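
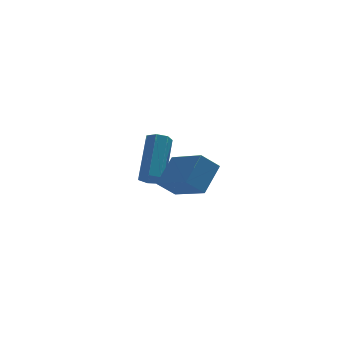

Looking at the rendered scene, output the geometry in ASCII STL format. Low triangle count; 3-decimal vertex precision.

solid 
facet normal -0.493 -0.567 -0.660
outer loop
vertex 3.397 -1.465 2.652
vertex 2.606 -0.101 2.07
vertex 4.085 -1.333 2.025
endloop
endfacet
facet normal 0.471 -0.812 0.346
outer loop
vertex 4.774 -0.539 2.95
vertex 3.397 -1.465 2.652
vertex 4.085 -1.333 2.025
endloop
endfacet
facet normal -0.492 -0.567 -0.661
outer loop
vertex 4.085 -1.333 2.025
vertex 2.606 -0.101 2.07
vertex 3.294 0.031 1.444
endloop
endfacet
facet normal 0.732 0.141 -0.666
outer loop
vertex 3.294 0.031 1.444
vertex 4.774 -0.539 2.95
vertex 4.085 -1.333 2.025
endloop
endfacet
facet normal -0.732 -0.141 0.666
outer loop
vertex 3.397 -1.465 2.652
vertex 3.295 0.693 2.995
vertex 2.606 -0.101 2.07
endloop
endfacet
facet normal 0.471 -0.811 0.346
outer loop
vertex 4.086 -0.671 3.576
vertex 3.397 -1.465 2.652
vertex 4.774 -0.539 2.95
endloop
endfacet
facet normal -0.732 -0.141 0.667
outer loop
vertex 4.086 -0.671 3.576
vertex 3.295 0.693 2.995
vertex 3.397 -1.465 2.652
endloop
endfacet
facet normal -0.471 0.812 -0.346
outer loop
vertex 2.606 -0.101 2.07
vertex 3.295 0.693 2.995
vertex 3.294 0.031 1.444
endloop
endfacet
facet normal 0.732 0.140 -0.666
outer loop
vertex 3.983 0.825 2.368
vertex 4.774 -0.539 2.95
vertex 3.294 0.031 1.444
endloop
endfacet
facet normal -0.471 0.811 -0.346
outer loop
vertex 3.294 0.031 1.444
vertex 3.295 0.693 2.995
vertex 3.983 0.825 2.368
endloop
endfacet
facet normal 0.492 0.567 0.660
outer loop
vertex 3.983 0.825 2.368
vertex 4.086 -0.671 3.576
vertex 4.774 -0.539 2.95
endloop
endfacet
facet normal 0.493 0.567 0.660
outer loop
vertex 3.295 0.693 2.995
vertex 4.086 -0.671 3.576
vertex 3.983 0.825 2.368
endloop
endfacet
facet normal -0.243 -0.662 -0.708
outer loop
vertex 3.385 2.654 1.006
vertex 2.882 2.765 1.075
vertex 3.221 2.988 0.75
endloop
endfacet
facet normal 0.900 0.120 -0.420
outer loop
vertex 3.385 2.654 1.006
vertex 3.221 2.988 0.75
vertex 3.902 4.065 2.516
endloop
endfacet
facet normal 0.900 0.120 -0.420
outer loop
vertex 3.902 4.065 2.516
vertex 3.221 2.988 0.75
vertex 3.738 4.399 2.26
endloop
endfacet
facet normal 0.242 0.662 0.709
outer loop
vertex 3.902 4.065 2.516
vertex 3.738 4.399 2.26
vertex 3.398 4.175 2.585
endloop
endfacet
facet normal -0.243 -0.663 -0.708
outer loop
vertex 3.221 2.988 0.75
vertex 2.882 2.765 1.075
vertex 2.802 3.153 0.739
endloop
endfacet
facet normal 0.276 0.653 -0.705
outer loop
vertex 3.221 2.988 0.75
vertex 2.802 3.153 0.739
vertex 3.738 4.399 2.26
endloop
endfacet
facet normal 0.275 0.654 -0.705
outer loop
vertex 3.738 4.399 2.26
vertex 2.802 3.153 0.739
vertex 3.318 4.564 2.249
endloop
endfacet
facet normal 0.242 0.662 0.709
outer loop
vertex 3.738 4.399 2.26
vertex 3.318 4.564 2.249
vertex 3.398 4.175 2.585
endloop
endfacet
facet normal -0.242 -0.663 -0.708
outer loop
vertex 2.802 3.153 0.739
vertex 2.882 2.765 1.075
vertex 2.442 3.026 0.981
endloop
endfacet
facet normal -0.554 0.694 -0.460
outer loop
vertex 2.802 3.153 0.739
vertex 2.442 3.026 0.981
vertex 3.318 4.564 2.249
endloop
endfacet
facet normal -0.555 0.694 -0.459
outer loop
vertex 3.318 4.564 2.249
vertex 2.442 3.026 0.981
vertex 2.959 4.437 2.491
endloop
endfacet
facet normal 0.243 0.662 0.709
outer loop
vertex 3.318 4.564 2.249
vertex 2.959 4.437 2.491
vertex 3.398 4.175 2.585
endloop
endfacet
facet normal -0.242 -0.663 -0.708
outer loop
vertex 2.442 3.026 0.981
vertex 2.882 2.765 1.075
vertex 2.414 2.702 1.294
endloop
endfacet
facet normal -0.968 0.212 0.133
outer loop
vertex 2.442 3.026 0.981
vertex 2.414 2.702 1.294
vertex 2.959 4.437 2.491
endloop
endfacet
facet normal -0.968 0.213 0.132
outer loop
vertex 2.959 4.437 2.491
vertex 2.414 2.702 1.294
vertex 2.93 4.113 2.803
endloop
endfacet
facet normal 0.243 0.662 0.710
outer loop
vertex 2.959 4.437 2.491
vertex 2.93 4.113 2.803
vertex 3.398 4.175 2.585
endloop
endfacet
facet normal -0.243 -0.662 -0.709
outer loop
vertex 2.414 2.702 1.294
vertex 2.882 2.765 1.075
vertex 2.738 2.425 1.442
endloop
endfacet
facet normal -0.652 -0.429 0.625
outer loop
vertex 2.414 2.702 1.294
vertex 2.738 2.425 1.442
vertex 2.93 4.113 2.803
endloop
endfacet
facet normal -0.652 -0.429 0.625
outer loop
vertex 2.93 4.113 2.803
vertex 2.738 2.425 1.442
vertex 3.254 3.836 2.951
endloop
endfacet
facet normal 0.242 0.662 0.709
outer loop
vertex 2.93 4.113 2.803
vertex 3.254 3.836 2.951
vertex 3.398 4.175 2.585
endloop
endfacet
facet normal -0.242 -0.663 -0.709
outer loop
vertex 2.738 2.425 1.442
vertex 2.882 2.765 1.075
vertex 3.17 2.404 1.314
endloop
endfacet
facet normal 0.155 -0.747 0.646
outer loop
vertex 2.738 2.425 1.442
vertex 3.17 2.404 1.314
vertex 3.254 3.836 2.951
endloop
endfacet
facet normal 0.153 -0.748 0.646
outer loop
vertex 3.254 3.836 2.951
vertex 3.17 2.404 1.314
vertex 3.687 3.815 2.824
endloop
endfacet
facet normal 0.240 0.663 0.709
outer loop
vertex 3.254 3.836 2.951
vertex 3.687 3.815 2.824
vertex 3.398 4.175 2.585
endloop
endfacet
facet normal -0.243 -0.663 -0.708
outer loop
vertex 3.17 2.404 1.314
vertex 2.882 2.765 1.075
vertex 3.385 2.654 1.006
endloop
endfacet
facet normal 0.845 -0.503 0.181
outer loop
vertex 3.17 2.404 1.314
vertex 3.385 2.654 1.006
vertex 3.687 3.815 2.824
endloop
endfacet
facet normal 0.845 -0.503 0.181
outer loop
vertex 3.687 3.815 2.824
vertex 3.385 2.654 1.006
vertex 3.902 4.065 2.516
endloop
endfacet
facet normal 0.242 0.664 0.708
outer loop
vertex 3.687 3.815 2.824
vertex 3.902 4.065 2.516
vertex 3.398 4.175 2.585
endloop
endfacet

endsolid


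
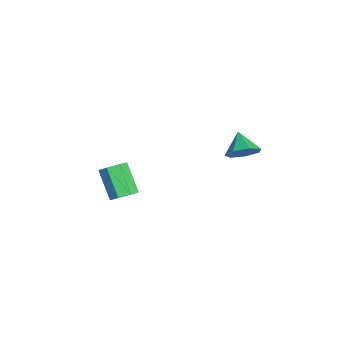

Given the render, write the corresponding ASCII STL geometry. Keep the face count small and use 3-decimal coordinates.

solid 
facet normal 0.815 0.056 -0.577
outer loop
vertex 2.023 2.471 1.849
vertex 1.622 2.328 1.269
vertex 1.782 2.968 1.557
endloop
endfacet
facet normal -0.076 0.477 0.875
outer loop
vertex 2.023 2.471 1.849
vertex 1.782 2.968 1.557
vertex 0.798 2.272 1.851
endloop
endfacet
facet normal 0.816 0.055 -0.576
outer loop
vertex 1.782 2.968 1.557
vertex 1.622 2.328 1.269
vertex 1.421 2.983 1.047
endloop
endfacet
facet normal -0.467 0.810 0.354
outer loop
vertex 1.782 2.968 1.557
vertex 1.421 2.983 1.047
vertex 0.798 2.272 1.851
endloop
endfacet
facet normal 0.815 0.055 -0.577
outer loop
vertex 1.421 2.983 1.047
vertex 1.622 2.328 1.269
vertex 1.211 2.505 0.705
endloop
endfacet
facet normal -0.837 0.510 -0.198
outer loop
vertex 1.421 2.983 1.047
vertex 1.211 2.505 0.705
vertex 0.798 2.272 1.851
endloop
endfacet
facet normal 0.815 0.055 -0.577
outer loop
vertex 1.211 2.505 0.705
vertex 1.622 2.328 1.269
vertex 1.31 1.893 0.787
endloop
endfacet
facet normal -0.909 -0.196 -0.368
outer loop
vertex 1.211 2.505 0.705
vertex 1.31 1.893 0.787
vertex 0.798 2.272 1.851
endloop
endfacet
facet normal 0.815 0.055 -0.577
outer loop
vertex 1.31 1.893 0.787
vertex 1.622 2.328 1.269
vertex 1.644 1.609 1.232
endloop
endfacet
facet normal -0.628 -0.778 -0.025
outer loop
vertex 1.31 1.893 0.787
vertex 1.644 1.609 1.232
vertex 0.798 2.272 1.851
endloop
endfacet
facet normal 0.815 0.055 -0.576
outer loop
vertex 1.644 1.609 1.232
vertex 1.622 2.328 1.269
vertex 1.961 1.866 1.705
endloop
endfacet
facet normal -0.206 -0.795 0.570
outer loop
vertex 1.644 1.609 1.232
vertex 1.961 1.866 1.705
vertex 0.798 2.272 1.851
endloop
endfacet
facet normal 0.815 0.054 -0.577
outer loop
vertex 1.961 1.866 1.705
vertex 1.622 2.328 1.269
vertex 2.023 2.471 1.849
endloop
endfacet
facet normal 0.040 -0.235 0.971
outer loop
vertex 1.961 1.866 1.705
vertex 2.023 2.471 1.849
vertex 0.798 2.272 1.851
endloop
endfacet
facet normal 0.678 0.213 -0.704
outer loop
vertex -1.996 -1.5 -3.882
vertex -2.375 -1.729 -4.316
vertex -2.337 -1.148 -4.104
endloop
endfacet
facet normal 0.374 0.726 0.577
outer loop
vertex -1.996 -1.5 -3.882
vertex -2.337 -1.148 -4.104
vertex -3.025 -1.821 -2.811
endloop
endfacet
facet normal 0.374 0.726 0.577
outer loop
vertex -3.025 -1.821 -2.811
vertex -2.337 -1.148 -4.104
vertex -3.366 -1.469 -3.033
endloop
endfacet
facet normal -0.677 -0.210 0.706
outer loop
vertex -3.025 -1.821 -2.811
vertex -3.366 -1.469 -3.033
vertex -3.405 -2.051 -3.244
endloop
endfacet
facet normal 0.677 0.213 -0.705
outer loop
vertex -2.337 -1.148 -4.104
vertex -2.375 -1.729 -4.316
vertex -2.707 -1.233 -4.485
endloop
endfacet
facet normal -0.261 0.965 0.038
outer loop
vertex -2.337 -1.148 -4.104
vertex -2.707 -1.233 -4.485
vertex -3.366 -1.469 -3.033
endloop
endfacet
facet normal -0.263 0.964 0.037
outer loop
vertex -3.366 -1.469 -3.033
vertex -2.707 -1.233 -4.485
vertex -3.736 -1.555 -3.414
endloop
endfacet
facet normal -0.677 -0.210 0.705
outer loop
vertex -3.366 -1.469 -3.033
vertex -3.736 -1.555 -3.414
vertex -3.405 -2.051 -3.244
endloop
endfacet
facet normal 0.677 0.213 -0.705
outer loop
vertex -2.707 -1.233 -4.485
vertex -2.375 -1.729 -4.316
vertex -2.827 -1.692 -4.739
endloop
endfacet
facet normal -0.701 0.477 -0.530
outer loop
vertex -2.707 -1.233 -4.485
vertex -2.827 -1.692 -4.739
vertex -3.736 -1.555 -3.414
endloop
endfacet
facet normal -0.702 0.476 -0.530
outer loop
vertex -3.736 -1.555 -3.414
vertex -2.827 -1.692 -4.739
vertex -3.856 -2.014 -3.667
endloop
endfacet
facet normal -0.678 -0.211 0.704
outer loop
vertex -3.736 -1.555 -3.414
vertex -3.856 -2.014 -3.667
vertex -3.405 -2.051 -3.244
endloop
endfacet
facet normal 0.677 0.212 -0.705
outer loop
vertex -2.827 -1.692 -4.739
vertex -2.375 -1.729 -4.316
vertex -2.607 -2.179 -4.674
endloop
endfacet
facet normal -0.612 -0.370 -0.699
outer loop
vertex -2.827 -1.692 -4.739
vertex -2.607 -2.179 -4.674
vertex -3.856 -2.014 -3.667
endloop
endfacet
facet normal -0.612 -0.370 -0.699
outer loop
vertex -3.856 -2.014 -3.667
vertex -2.607 -2.179 -4.674
vertex -3.636 -2.501 -3.602
endloop
endfacet
facet normal -0.678 -0.212 0.704
outer loop
vertex -3.856 -2.014 -3.667
vertex -3.636 -2.501 -3.602
vertex -3.405 -2.051 -3.244
endloop
endfacet
facet normal 0.678 0.211 -0.704
outer loop
vertex -2.607 -2.179 -4.674
vertex -2.375 -1.729 -4.316
vertex -2.213 -2.327 -4.339
endloop
endfacet
facet normal -0.062 -0.938 -0.341
outer loop
vertex -2.607 -2.179 -4.674
vertex -2.213 -2.327 -4.339
vertex -3.636 -2.501 -3.602
endloop
endfacet
facet normal -0.062 -0.938 -0.342
outer loop
vertex -3.636 -2.501 -3.602
vertex -2.213 -2.327 -4.339
vertex -3.242 -2.649 -3.268
endloop
endfacet
facet normal -0.677 -0.213 0.704
outer loop
vertex -3.636 -2.501 -3.602
vertex -3.242 -2.649 -3.268
vertex -3.405 -2.051 -3.244
endloop
endfacet
facet normal 0.677 0.211 -0.705
outer loop
vertex -2.213 -2.327 -4.339
vertex -2.375 -1.729 -4.316
vertex -1.941 -2.024 -3.987
endloop
endfacet
facet normal 0.535 -0.799 0.274
outer loop
vertex -2.213 -2.327 -4.339
vertex -1.941 -2.024 -3.987
vertex -3.242 -2.649 -3.268
endloop
endfacet
facet normal 0.535 -0.799 0.274
outer loop
vertex -3.242 -2.649 -3.268
vertex -1.941 -2.024 -3.987
vertex -2.97 -2.346 -2.915
endloop
endfacet
facet normal -0.677 -0.213 0.704
outer loop
vertex -3.242 -2.649 -3.268
vertex -2.97 -2.346 -2.915
vertex -3.405 -2.051 -3.244
endloop
endfacet
facet normal 0.678 0.212 -0.704
outer loop
vertex -1.941 -2.024 -3.987
vertex -2.375 -1.729 -4.316
vertex -1.996 -1.5 -3.882
endloop
endfacet
facet normal 0.729 -0.060 0.682
outer loop
vertex -1.941 -2.024 -3.987
vertex -1.996 -1.5 -3.882
vertex -2.97 -2.346 -2.915
endloop
endfacet
facet normal 0.729 -0.059 0.682
outer loop
vertex -2.97 -2.346 -2.915
vertex -1.996 -1.5 -3.882
vertex -3.025 -1.821 -2.811
endloop
endfacet
facet normal -0.677 -0.211 0.706
outer loop
vertex -2.97 -2.346 -2.915
vertex -3.025 -1.821 -2.811
vertex -3.405 -2.051 -3.244
endloop
endfacet

endsolid


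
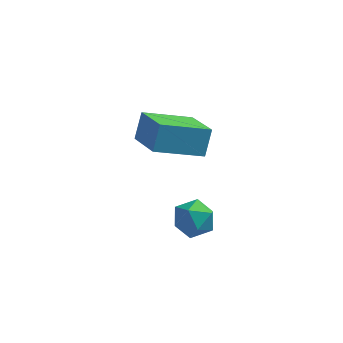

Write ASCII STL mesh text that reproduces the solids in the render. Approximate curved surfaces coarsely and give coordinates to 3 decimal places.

solid 
facet normal -0.516 0.769 -0.377
outer loop
vertex -3.561 -2.112 3.268
vertex -2.144 -1.446 2.688
vertex -3.676 -2.602 2.427
endloop
endfacet
facet normal -0.848 -0.399 0.348
outer loop
vertex -2.876 -3.794 3.012
vertex -3.561 -2.112 3.268
vertex -3.676 -2.602 2.427
endloop
endfacet
facet normal -0.516 0.769 -0.378
outer loop
vertex -3.676 -2.602 2.427
vertex -2.144 -1.446 2.688
vertex -2.258 -1.936 1.847
endloop
endfacet
facet normal -0.117 -0.500 -0.858
outer loop
vertex -2.258 -1.936 1.847
vertex -2.876 -3.794 3.012
vertex -3.676 -2.602 2.427
endloop
endfacet
facet normal 0.117 0.500 0.858
outer loop
vertex -3.561 -2.112 3.268
vertex -1.344 -2.638 3.273
vertex -2.144 -1.446 2.688
endloop
endfacet
facet normal -0.849 -0.399 0.347
outer loop
vertex -2.762 -3.304 3.853
vertex -3.561 -2.112 3.268
vertex -2.876 -3.794 3.012
endloop
endfacet
facet normal 0.117 0.499 0.858
outer loop
vertex -2.762 -3.304 3.853
vertex -1.344 -2.638 3.273
vertex -3.561 -2.112 3.268
endloop
endfacet
facet normal 0.849 0.399 -0.347
outer loop
vertex -2.144 -1.446 2.688
vertex -1.344 -2.638 3.273
vertex -2.258 -1.936 1.847
endloop
endfacet
facet normal -0.117 -0.499 -0.858
outer loop
vertex -1.459 -3.128 2.432
vertex -2.876 -3.794 3.012
vertex -2.258 -1.936 1.847
endloop
endfacet
facet normal 0.849 0.398 -0.348
outer loop
vertex -2.258 -1.936 1.847
vertex -1.344 -2.638 3.273
vertex -1.459 -3.128 2.432
endloop
endfacet
facet normal 0.516 -0.769 0.378
outer loop
vertex -1.459 -3.128 2.432
vertex -2.762 -3.304 3.853
vertex -2.876 -3.794 3.012
endloop
endfacet
facet normal 0.516 -0.769 0.378
outer loop
vertex -1.344 -2.638 3.273
vertex -2.762 -3.304 3.853
vertex -1.459 -3.128 2.432
endloop
endfacet
facet normal -0.488 0.762 0.426
outer loop
vertex -1.983 -2.611 -0.641
vertex -2.361 -3.086 -0.225
vertex -1.722 -2.812 0.017
endloop
endfacet
facet normal 0.168 0.959 0.227
outer loop
vertex -1.983 -2.611 -0.641
vertex -1.722 -2.812 0.017
vertex -1.266 -2.756 -0.558
endloop
endfacet
facet normal 0.227 0.850 -0.476
outer loop
vertex -1.983 -2.611 -0.641
vertex -1.266 -2.756 -0.558
vertex -1.622 -2.995 -1.155
endloop
endfacet
facet normal -0.392 0.583 -0.711
outer loop
vertex -1.983 -2.611 -0.641
vertex -1.622 -2.995 -1.155
vertex -2.299 -3.2 -0.95
endloop
endfacet
facet normal -0.835 0.529 -0.155
outer loop
vertex -1.983 -2.611 -0.641
vertex -2.299 -3.2 -0.95
vertex -2.361 -3.086 -0.225
endloop
endfacet
facet normal 0.636 0.535 0.556
outer loop
vertex -1.266 -2.756 -0.558
vertex -1.722 -2.812 0.017
vertex -1.201 -3.32 -0.09
endloop
endfacet
facet normal -0.425 0.214 0.880
outer loop
vertex -1.722 -2.812 0.017
vertex -2.361 -3.086 -0.225
vertex -1.878 -3.525 0.115
endloop
endfacet
facet normal -0.985 -0.162 -0.059
outer loop
vertex -2.361 -3.086 -0.225
vertex -2.299 -3.2 -0.95
vertex -2.234 -3.764 -0.482
endloop
endfacet
facet normal -0.269 -0.073 -0.960
outer loop
vertex -2.299 -3.2 -0.95
vertex -1.622 -2.995 -1.155
vertex -1.778 -3.708 -1.057
endloop
endfacet
facet normal 0.732 0.357 -0.580
outer loop
vertex -1.622 -2.995 -1.155
vertex -1.266 -2.756 -0.558
vertex -1.139 -3.434 -0.815
endloop
endfacet
facet normal 0.392 -0.583 0.711
outer loop
vertex -1.517 -3.909 -0.399
vertex -1.201 -3.32 -0.09
vertex -1.878 -3.525 0.115
endloop
endfacet
facet normal -0.227 -0.850 0.476
outer loop
vertex -1.517 -3.909 -0.399
vertex -1.878 -3.525 0.115
vertex -2.234 -3.764 -0.482
endloop
endfacet
facet normal -0.168 -0.959 -0.227
outer loop
vertex -1.517 -3.909 -0.399
vertex -2.234 -3.764 -0.482
vertex -1.778 -3.708 -1.057
endloop
endfacet
facet normal 0.488 -0.762 -0.426
outer loop
vertex -1.517 -3.909 -0.399
vertex -1.778 -3.708 -1.057
vertex -1.139 -3.434 -0.815
endloop
endfacet
facet normal 0.835 -0.529 0.155
outer loop
vertex -1.517 -3.909 -0.399
vertex -1.139 -3.434 -0.815
vertex -1.201 -3.32 -0.09
endloop
endfacet
facet normal 0.269 0.073 0.960
outer loop
vertex -1.878 -3.525 0.115
vertex -1.201 -3.32 -0.09
vertex -1.722 -2.812 0.017
endloop
endfacet
facet normal -0.732 -0.357 0.580
outer loop
vertex -2.234 -3.764 -0.482
vertex -1.878 -3.525 0.115
vertex -2.361 -3.086 -0.225
endloop
endfacet
facet normal -0.636 -0.535 -0.556
outer loop
vertex -1.778 -3.708 -1.057
vertex -2.234 -3.764 -0.482
vertex -2.299 -3.2 -0.95
endloop
endfacet
facet normal 0.425 -0.214 -0.880
outer loop
vertex -1.139 -3.434 -0.815
vertex -1.778 -3.708 -1.057
vertex -1.622 -2.995 -1.155
endloop
endfacet
facet normal 0.985 0.162 0.059
outer loop
vertex -1.201 -3.32 -0.09
vertex -1.139 -3.434 -0.815
vertex -1.266 -2.756 -0.558
endloop
endfacet

endsolid


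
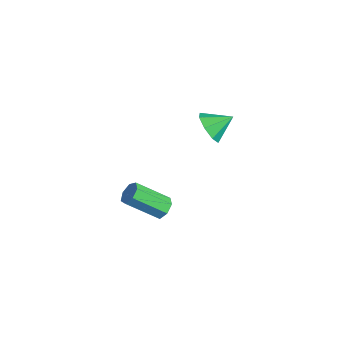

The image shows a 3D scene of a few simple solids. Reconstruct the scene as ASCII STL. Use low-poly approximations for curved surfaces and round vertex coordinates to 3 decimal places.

solid 
facet normal -0.247 -0.834 -0.494
outer loop
vertex 0.057 0.081 2.978
vertex -0.688 -0.004 3.494
vertex -0.495 0.406 2.705
endloop
endfacet
facet normal 0.601 0.704 -0.378
outer loop
vertex 0.057 0.081 2.978
vertex -0.495 0.406 2.705
vertex -0.372 1.064 4.126
endloop
endfacet
facet normal -0.246 -0.834 -0.494
outer loop
vertex -0.495 0.406 2.705
vertex -0.688 -0.004 3.494
vertex -1.16 0.49 2.894
endloop
endfacet
facet normal -0.005 0.908 -0.420
outer loop
vertex -0.495 0.406 2.705
vertex -1.16 0.49 2.894
vertex -0.372 1.064 4.126
endloop
endfacet
facet normal -0.247 -0.834 -0.493
outer loop
vertex -1.16 0.49 2.894
vertex -0.688 -0.004 3.494
vertex -1.548 0.285 3.435
endloop
endfacet
facet normal -0.528 0.847 -0.057
outer loop
vertex -1.16 0.49 2.894
vertex -1.548 0.285 3.435
vertex -0.372 1.064 4.126
endloop
endfacet
facet normal -0.247 -0.835 -0.492
outer loop
vertex -1.548 0.285 3.435
vertex -0.688 -0.004 3.494
vertex -1.432 -0.089 4.011
endloop
endfacet
facet normal -0.663 0.560 0.497
outer loop
vertex -1.548 0.285 3.435
vertex -1.432 -0.089 4.011
vertex -0.372 1.064 4.126
endloop
endfacet
facet normal -0.247 -0.834 -0.493
outer loop
vertex -1.432 -0.089 4.011
vertex -0.688 -0.004 3.494
vertex -0.88 -0.414 4.284
endloop
endfacet
facet normal -0.330 0.212 0.920
outer loop
vertex -1.432 -0.089 4.011
vertex -0.88 -0.414 4.284
vertex -0.372 1.064 4.126
endloop
endfacet
facet normal -0.246 -0.835 -0.493
outer loop
vertex -0.88 -0.414 4.284
vertex -0.688 -0.004 3.494
vertex -0.215 -0.498 4.095
endloop
endfacet
facet normal 0.274 0.008 0.962
outer loop
vertex -0.88 -0.414 4.284
vertex -0.215 -0.498 4.095
vertex -0.372 1.064 4.126
endloop
endfacet
facet normal -0.246 -0.835 -0.493
outer loop
vertex -0.215 -0.498 4.095
vertex -0.688 -0.004 3.494
vertex 0.173 -0.293 3.554
endloop
endfacet
facet normal 0.798 0.068 0.598
outer loop
vertex -0.215 -0.498 4.095
vertex 0.173 -0.293 3.554
vertex -0.372 1.064 4.126
endloop
endfacet
facet normal -0.246 -0.835 -0.493
outer loop
vertex 0.173 -0.293 3.554
vertex -0.688 -0.004 3.494
vertex 0.057 0.081 2.978
endloop
endfacet
facet normal 0.933 0.356 0.044
outer loop
vertex 0.173 -0.293 3.554
vertex 0.057 0.081 2.978
vertex -0.372 1.064 4.126
endloop
endfacet
facet normal 0.342 0.711 -0.614
outer loop
vertex -1.425 -2.169 -3.232
vertex -1.86 -1.751 -2.99
vertex -1.253 -1.868 -2.788
endloop
endfacet
facet normal 0.889 -0.457 -0.035
outer loop
vertex -1.425 -2.169 -3.232
vertex -1.253 -1.868 -2.788
vertex -2.125 -3.627 -1.972
endloop
endfacet
facet normal 0.889 -0.457 -0.035
outer loop
vertex -2.125 -3.627 -1.972
vertex -1.253 -1.868 -2.788
vertex -1.953 -3.326 -1.528
endloop
endfacet
facet normal -0.342 -0.711 0.614
outer loop
vertex -2.125 -3.627 -1.972
vertex -1.953 -3.326 -1.528
vertex -2.56 -3.209 -1.73
endloop
endfacet
facet normal 0.342 0.711 -0.614
outer loop
vertex -1.253 -1.868 -2.788
vertex -1.86 -1.751 -2.99
vertex -1.538 -1.478 -2.495
endloop
endfacet
facet normal 0.793 0.133 0.594
outer loop
vertex -1.253 -1.868 -2.788
vertex -1.538 -1.478 -2.495
vertex -1.953 -3.326 -1.528
endloop
endfacet
facet normal 0.792 0.133 0.595
outer loop
vertex -1.953 -3.326 -1.528
vertex -1.538 -1.478 -2.495
vertex -2.238 -2.936 -1.236
endloop
endfacet
facet normal -0.342 -0.710 0.615
outer loop
vertex -1.953 -3.326 -1.528
vertex -2.238 -2.936 -1.236
vertex -2.56 -3.209 -1.73
endloop
endfacet
facet normal 0.342 0.711 -0.614
outer loop
vertex -1.538 -1.478 -2.495
vertex -1.86 -1.751 -2.99
vertex -2.065 -1.294 -2.575
endloop
endfacet
facet normal 0.100 0.623 0.776
outer loop
vertex -1.538 -1.478 -2.495
vertex -2.065 -1.294 -2.575
vertex -2.238 -2.936 -1.236
endloop
endfacet
facet normal 0.100 0.623 0.776
outer loop
vertex -2.238 -2.936 -1.236
vertex -2.065 -1.294 -2.575
vertex -2.765 -2.752 -1.316
endloop
endfacet
facet normal -0.341 -0.711 0.615
outer loop
vertex -2.238 -2.936 -1.236
vertex -2.765 -2.752 -1.316
vertex -2.56 -3.209 -1.73
endloop
endfacet
facet normal 0.342 0.711 -0.614
outer loop
vertex -2.065 -1.294 -2.575
vertex -1.86 -1.751 -2.99
vertex -2.438 -1.454 -2.968
endloop
endfacet
facet normal -0.669 0.643 0.373
outer loop
vertex -2.065 -1.294 -2.575
vertex -2.438 -1.454 -2.968
vertex -2.765 -2.752 -1.316
endloop
endfacet
facet normal -0.668 0.643 0.373
outer loop
vertex -2.765 -2.752 -1.316
vertex -2.438 -1.454 -2.968
vertex -3.138 -2.912 -1.708
endloop
endfacet
facet normal -0.342 -0.711 0.615
outer loop
vertex -2.765 -2.752 -1.316
vertex -3.138 -2.912 -1.708
vertex -2.56 -3.209 -1.73
endloop
endfacet
facet normal 0.342 0.711 -0.615
outer loop
vertex -2.438 -1.454 -2.968
vertex -1.86 -1.751 -2.99
vertex -2.375 -1.838 -3.377
endloop
endfacet
facet normal -0.933 0.179 -0.312
outer loop
vertex -2.438 -1.454 -2.968
vertex -2.375 -1.838 -3.377
vertex -3.138 -2.912 -1.708
endloop
endfacet
facet normal -0.933 0.179 -0.312
outer loop
vertex -3.138 -2.912 -1.708
vertex -2.375 -1.838 -3.377
vertex -3.075 -3.296 -2.117
endloop
endfacet
facet normal -0.342 -0.711 0.615
outer loop
vertex -3.138 -2.912 -1.708
vertex -3.075 -3.296 -2.117
vertex -2.56 -3.209 -1.73
endloop
endfacet
facet normal 0.342 0.710 -0.615
outer loop
vertex -2.375 -1.838 -3.377
vertex -1.86 -1.751 -2.99
vertex -1.925 -2.156 -3.494
endloop
endfacet
facet normal -0.495 -0.420 -0.761
outer loop
vertex -2.375 -1.838 -3.377
vertex -1.925 -2.156 -3.494
vertex -3.075 -3.296 -2.117
endloop
endfacet
facet normal -0.496 -0.419 -0.761
outer loop
vertex -3.075 -3.296 -2.117
vertex -1.925 -2.156 -3.494
vertex -2.625 -3.614 -2.235
endloop
endfacet
facet normal -0.342 -0.711 0.614
outer loop
vertex -3.075 -3.296 -2.117
vertex -2.625 -3.614 -2.235
vertex -2.56 -3.209 -1.73
endloop
endfacet
facet normal 0.341 0.711 -0.615
outer loop
vertex -1.925 -2.156 -3.494
vertex -1.86 -1.751 -2.99
vertex -1.425 -2.169 -3.232
endloop
endfacet
facet normal 0.316 -0.702 -0.638
outer loop
vertex -1.925 -2.156 -3.494
vertex -1.425 -2.169 -3.232
vertex -2.625 -3.614 -2.235
endloop
endfacet
facet normal 0.317 -0.703 -0.637
outer loop
vertex -2.625 -3.614 -2.235
vertex -1.425 -2.169 -3.232
vertex -2.125 -3.627 -1.972
endloop
endfacet
facet normal -0.342 -0.711 0.614
outer loop
vertex -2.625 -3.614 -2.235
vertex -2.125 -3.627 -1.972
vertex -2.56 -3.209 -1.73
endloop
endfacet

endsolid


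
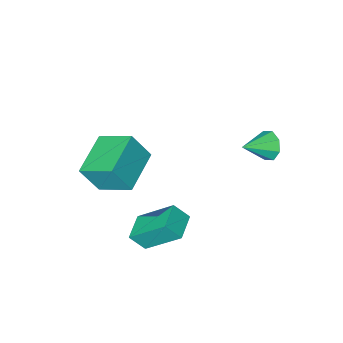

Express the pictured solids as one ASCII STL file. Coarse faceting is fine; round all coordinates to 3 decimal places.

solid 
facet normal -0.913 0.008 -0.408
outer loop
vertex -3.188 -0.125 2.153
vertex -3.449 0.235 2.745
vertex -3.157 0.438 2.095
endloop
endfacet
facet normal 0.764 -0.108 -0.636
outer loop
vertex -3.188 -0.125 2.153
vertex -3.157 0.438 2.095
vertex -2.171 0.225 3.315
endloop
endfacet
facet normal -0.913 0.007 -0.408
outer loop
vertex -3.157 0.438 2.095
vertex -3.449 0.235 2.745
vertex -3.298 0.882 2.418
endloop
endfacet
facet normal 0.691 0.556 -0.462
outer loop
vertex -3.157 0.438 2.095
vertex -3.298 0.882 2.418
vertex -2.171 0.225 3.315
endloop
endfacet
facet normal -0.913 0.007 -0.408
outer loop
vertex -3.298 0.882 2.418
vertex -3.449 0.235 2.745
vertex -3.527 0.947 2.932
endloop
endfacet
facet normal 0.449 0.889 0.087
outer loop
vertex -3.298 0.882 2.418
vertex -3.527 0.947 2.932
vertex -2.171 0.225 3.315
endloop
endfacet
facet normal -0.913 0.007 -0.408
outer loop
vertex -3.527 0.947 2.932
vertex -3.449 0.235 2.745
vertex -3.71 0.595 3.336
endloop
endfacet
facet normal 0.178 0.701 0.691
outer loop
vertex -3.527 0.947 2.932
vertex -3.71 0.595 3.336
vertex -2.171 0.225 3.315
endloop
endfacet
facet normal -0.913 0.008 -0.408
outer loop
vertex -3.71 0.595 3.336
vertex -3.449 0.235 2.745
vertex -3.741 0.033 3.394
endloop
endfacet
facet normal 0.038 0.101 0.994
outer loop
vertex -3.71 0.595 3.336
vertex -3.741 0.033 3.394
vertex -2.171 0.225 3.315
endloop
endfacet
facet normal -0.913 0.007 -0.408
outer loop
vertex -3.741 0.033 3.394
vertex -3.449 0.235 2.745
vertex -3.6 -0.411 3.071
endloop
endfacet
facet normal 0.110 -0.562 0.820
outer loop
vertex -3.741 0.033 3.394
vertex -3.6 -0.411 3.071
vertex -2.171 0.225 3.315
endloop
endfacet
facet normal -0.913 0.008 -0.408
outer loop
vertex -3.6 -0.411 3.071
vertex -3.449 0.235 2.745
vertex -3.371 -0.476 2.557
endloop
endfacet
facet normal 0.353 -0.896 0.270
outer loop
vertex -3.6 -0.411 3.071
vertex -3.371 -0.476 2.557
vertex -2.171 0.225 3.315
endloop
endfacet
facet normal -0.913 0.007 -0.407
outer loop
vertex -3.371 -0.476 2.557
vertex -3.449 0.235 2.745
vertex -3.188 -0.125 2.153
endloop
endfacet
facet normal 0.623 -0.708 -0.332
outer loop
vertex -3.371 -0.476 2.557
vertex -3.188 -0.125 2.153
vertex -2.171 0.225 3.315
endloop
endfacet
facet normal -0.444 0.273 -0.854
outer loop
vertex 0.073 -3.278 0.687
vertex 1.687 -2.044 0.242
vertex 0.889 -4.656 -0.177
endloop
endfacet
facet normal -0.776 -0.594 0.214
outer loop
vertex 1.573 -5.076 1.138
vertex 0.073 -3.278 0.687
vertex 0.889 -4.656 -0.177
endloop
endfacet
facet normal -0.444 0.273 -0.854
outer loop
vertex 0.889 -4.656 -0.177
vertex 1.687 -2.044 0.242
vertex 2.503 -3.422 -0.622
endloop
endfacet
facet normal 0.448 -0.757 -0.475
outer loop
vertex 2.503 -3.422 -0.622
vertex 1.573 -5.076 1.138
vertex 0.889 -4.656 -0.177
endloop
endfacet
facet normal -0.448 0.757 0.475
outer loop
vertex 0.073 -3.278 0.687
vertex 2.371 -2.464 1.557
vertex 1.687 -2.044 0.242
endloop
endfacet
facet normal -0.776 -0.594 0.214
outer loop
vertex 0.757 -3.698 2.002
vertex 0.073 -3.278 0.687
vertex 1.573 -5.076 1.138
endloop
endfacet
facet normal -0.448 0.757 0.475
outer loop
vertex 0.757 -3.698 2.002
vertex 2.371 -2.464 1.557
vertex 0.073 -3.278 0.687
endloop
endfacet
facet normal 0.776 0.594 -0.214
outer loop
vertex 1.687 -2.044 0.242
vertex 2.371 -2.464 1.557
vertex 2.503 -3.422 -0.622
endloop
endfacet
facet normal 0.448 -0.757 -0.475
outer loop
vertex 3.187 -3.842 0.693
vertex 1.573 -5.076 1.138
vertex 2.503 -3.422 -0.622
endloop
endfacet
facet normal 0.776 0.594 -0.214
outer loop
vertex 2.503 -3.422 -0.622
vertex 2.371 -2.464 1.557
vertex 3.187 -3.842 0.693
endloop
endfacet
facet normal 0.444 -0.273 0.854
outer loop
vertex 3.187 -3.842 0.693
vertex 0.757 -3.698 2.002
vertex 1.573 -5.076 1.138
endloop
endfacet
facet normal 0.444 -0.273 0.854
outer loop
vertex 2.371 -2.464 1.557
vertex 0.757 -3.698 2.002
vertex 3.187 -3.842 0.693
endloop
endfacet
facet normal -0.539 0.443 -0.717
outer loop
vertex 0.474 0.615 0.298
vertex 1.353 1.464 0.162
vertex 1.449 -0.639 -1.21
endloop
endfacet
facet normal -0.715 -0.690 0.112
outer loop
vertex 1.967 -1.064 -0.522
vertex 0.474 0.615 0.298
vertex 1.449 -0.639 -1.21
endloop
endfacet
facet normal -0.538 0.443 -0.717
outer loop
vertex 1.449 -0.639 -1.21
vertex 1.353 1.464 0.162
vertex 2.329 0.21 -1.346
endloop
endfacet
facet normal 0.445 -0.572 -0.689
outer loop
vertex 2.329 0.21 -1.346
vertex 1.967 -1.064 -0.522
vertex 1.449 -0.639 -1.21
endloop
endfacet
facet normal -0.446 0.572 0.689
outer loop
vertex 0.474 0.615 0.298
vertex 1.871 1.039 0.85
vertex 1.353 1.464 0.162
endloop
endfacet
facet normal -0.715 -0.690 0.111
outer loop
vertex 0.991 0.19 0.986
vertex 0.474 0.615 0.298
vertex 1.967 -1.064 -0.522
endloop
endfacet
facet normal -0.446 0.572 0.688
outer loop
vertex 0.991 0.19 0.986
vertex 1.871 1.039 0.85
vertex 0.474 0.615 0.298
endloop
endfacet
facet normal 0.715 0.690 -0.112
outer loop
vertex 1.353 1.464 0.162
vertex 1.871 1.039 0.85
vertex 2.329 0.21 -1.346
endloop
endfacet
facet normal 0.446 -0.572 -0.688
outer loop
vertex 2.846 -0.215 -0.658
vertex 1.967 -1.064 -0.522
vertex 2.329 0.21 -1.346
endloop
endfacet
facet normal 0.715 0.690 -0.111
outer loop
vertex 2.329 0.21 -1.346
vertex 1.871 1.039 0.85
vertex 2.846 -0.215 -0.658
endloop
endfacet
facet normal 0.539 -0.443 0.717
outer loop
vertex 2.846 -0.215 -0.658
vertex 0.991 0.19 0.986
vertex 1.967 -1.064 -0.522
endloop
endfacet
facet normal 0.538 -0.443 0.717
outer loop
vertex 1.871 1.039 0.85
vertex 0.991 0.19 0.986
vertex 2.846 -0.215 -0.658
endloop
endfacet

endsolid


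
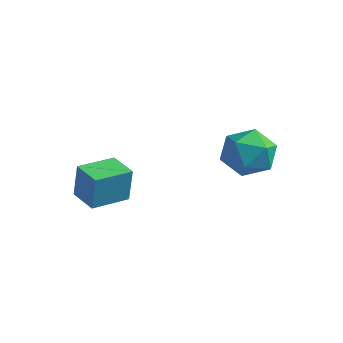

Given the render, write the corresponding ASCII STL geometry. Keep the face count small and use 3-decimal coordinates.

solid 
facet normal -0.958 0.279 0.069
outer loop
vertex -0.683 -3.603 -2.783
vertex -0.311 -2.299 -2.882
vertex -0.795 -3.669 -4.066
endloop
endfacet
facet normal -0.273 -0.959 0.073
outer loop
vertex 0.211 -3.961 -4.138
vertex -0.683 -3.603 -2.783
vertex -0.795 -3.669 -4.066
endloop
endfacet
facet normal -0.958 0.278 0.070
outer loop
vertex -0.795 -3.669 -4.066
vertex -0.311 -2.299 -2.882
vertex -0.423 -2.364 -4.165
endloop
endfacet
facet normal -0.086 -0.051 -0.995
outer loop
vertex -0.423 -2.364 -4.165
vertex 0.211 -3.961 -4.138
vertex -0.795 -3.669 -4.066
endloop
endfacet
facet normal 0.086 0.051 0.995
outer loop
vertex -0.683 -3.603 -2.783
vertex 0.695 -2.591 -2.954
vertex -0.311 -2.299 -2.882
endloop
endfacet
facet normal -0.274 -0.959 0.073
outer loop
vertex 0.323 -3.896 -2.855
vertex -0.683 -3.603 -2.783
vertex 0.211 -3.961 -4.138
endloop
endfacet
facet normal 0.086 0.051 0.995
outer loop
vertex 0.323 -3.896 -2.855
vertex 0.695 -2.591 -2.954
vertex -0.683 -3.603 -2.783
endloop
endfacet
facet normal 0.273 0.959 -0.072
outer loop
vertex -0.311 -2.299 -2.882
vertex 0.695 -2.591 -2.954
vertex -0.423 -2.364 -4.165
endloop
endfacet
facet normal -0.086 -0.051 -0.995
outer loop
vertex 0.583 -2.657 -4.237
vertex 0.211 -3.961 -4.138
vertex -0.423 -2.364 -4.165
endloop
endfacet
facet normal 0.274 0.959 -0.073
outer loop
vertex -0.423 -2.364 -4.165
vertex 0.695 -2.591 -2.954
vertex 0.583 -2.657 -4.237
endloop
endfacet
facet normal 0.958 -0.279 -0.070
outer loop
vertex 0.583 -2.657 -4.237
vertex 0.323 -3.896 -2.855
vertex 0.211 -3.961 -4.138
endloop
endfacet
facet normal 0.958 -0.278 -0.069
outer loop
vertex 0.695 -2.591 -2.954
vertex 0.323 -3.896 -2.855
vertex 0.583 -2.657 -4.237
endloop
endfacet
facet normal 0.001 0.878 0.478
outer loop
vertex 3.054 0.342 -1.946
vertex 3.479 -0.08 -1.172
vertex 4.03 0.306 -1.882
endloop
endfacet
facet normal 0.051 0.972 -0.229
outer loop
vertex 3.054 0.342 -1.946
vertex 4.03 0.306 -1.882
vertex 3.589 0.128 -2.737
endloop
endfacet
facet normal -0.519 0.669 -0.532
outer loop
vertex 3.054 0.342 -1.946
vertex 3.589 0.128 -2.737
vertex 2.765 -0.367 -2.555
endloop
endfacet
facet normal -0.922 0.387 -0.014
outer loop
vertex 3.054 0.342 -1.946
vertex 2.765 -0.367 -2.555
vertex 2.697 -0.495 -1.588
endloop
endfacet
facet normal -0.599 0.517 0.611
outer loop
vertex 3.054 0.342 -1.946
vertex 2.697 -0.495 -1.588
vertex 3.479 -0.08 -1.172
endloop
endfacet
facet normal 0.632 0.626 -0.456
outer loop
vertex 3.589 0.128 -2.737
vertex 4.03 0.306 -1.882
vertex 4.343 -0.425 -2.452
endloop
endfacet
facet normal 0.552 0.474 0.686
outer loop
vertex 4.03 0.306 -1.882
vertex 3.479 -0.08 -1.172
vertex 4.275 -0.553 -1.485
endloop
endfacet
facet normal -0.421 -0.110 0.900
outer loop
vertex 3.479 -0.08 -1.172
vertex 2.697 -0.495 -1.588
vertex 3.451 -1.048 -1.303
endloop
endfacet
facet normal -0.942 -0.319 -0.108
outer loop
vertex 2.697 -0.495 -1.588
vertex 2.765 -0.367 -2.555
vertex 3.01 -1.226 -2.158
endloop
endfacet
facet normal -0.291 0.137 -0.947
outer loop
vertex 2.765 -0.367 -2.555
vertex 3.589 0.128 -2.737
vertex 3.561 -0.84 -2.868
endloop
endfacet
facet normal 0.922 -0.387 0.014
outer loop
vertex 3.986 -1.262 -2.094
vertex 4.343 -0.425 -2.452
vertex 4.275 -0.553 -1.485
endloop
endfacet
facet normal 0.519 -0.669 0.532
outer loop
vertex 3.986 -1.262 -2.094
vertex 4.275 -0.553 -1.485
vertex 3.451 -1.048 -1.303
endloop
endfacet
facet normal -0.051 -0.972 0.229
outer loop
vertex 3.986 -1.262 -2.094
vertex 3.451 -1.048 -1.303
vertex 3.01 -1.226 -2.158
endloop
endfacet
facet normal -0.001 -0.878 -0.478
outer loop
vertex 3.986 -1.262 -2.094
vertex 3.01 -1.226 -2.158
vertex 3.561 -0.84 -2.868
endloop
endfacet
facet normal 0.599 -0.517 -0.611
outer loop
vertex 3.986 -1.262 -2.094
vertex 3.561 -0.84 -2.868
vertex 4.343 -0.425 -2.452
endloop
endfacet
facet normal 0.942 0.319 0.108
outer loop
vertex 4.275 -0.553 -1.485
vertex 4.343 -0.425 -2.452
vertex 4.03 0.306 -1.882
endloop
endfacet
facet normal 0.291 -0.137 0.947
outer loop
vertex 3.451 -1.048 -1.303
vertex 4.275 -0.553 -1.485
vertex 3.479 -0.08 -1.172
endloop
endfacet
facet normal -0.632 -0.626 0.456
outer loop
vertex 3.01 -1.226 -2.158
vertex 3.451 -1.048 -1.303
vertex 2.697 -0.495 -1.588
endloop
endfacet
facet normal -0.552 -0.474 -0.686
outer loop
vertex 3.561 -0.84 -2.868
vertex 3.01 -1.226 -2.158
vertex 2.765 -0.367 -2.555
endloop
endfacet
facet normal 0.421 0.110 -0.900
outer loop
vertex 4.343 -0.425 -2.452
vertex 3.561 -0.84 -2.868
vertex 3.589 0.128 -2.737
endloop
endfacet

endsolid


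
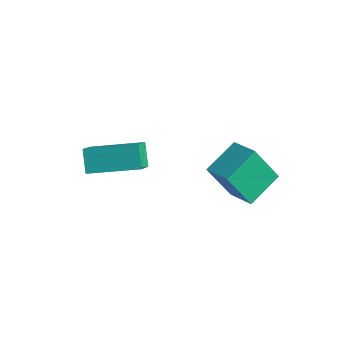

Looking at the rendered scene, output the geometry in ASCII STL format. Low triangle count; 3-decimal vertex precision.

solid 
facet normal -0.575 0.365 0.732
outer loop
vertex -3.66 -4.016 -1.902
vertex -2.273 -2.719 -1.458
vertex -4.051 -3.383 -2.525
endloop
endfacet
facet normal -0.712 -0.664 -0.228
outer loop
vertex -3.487 -3.741 -3.242
vertex -3.66 -4.016 -1.902
vertex -4.051 -3.383 -2.525
endloop
endfacet
facet normal -0.576 0.365 0.732
outer loop
vertex -4.051 -3.383 -2.525
vertex -2.273 -2.719 -1.458
vertex -2.664 -2.087 -2.081
endloop
endfacet
facet normal -0.403 0.652 -0.643
outer loop
vertex -2.664 -2.087 -2.081
vertex -3.487 -3.741 -3.242
vertex -4.051 -3.383 -2.525
endloop
endfacet
facet normal 0.403 -0.651 0.643
outer loop
vertex -3.66 -4.016 -1.902
vertex -1.709 -3.077 -2.175
vertex -2.273 -2.719 -1.458
endloop
endfacet
facet normal -0.711 -0.665 -0.228
outer loop
vertex -3.096 -4.373 -2.619
vertex -3.66 -4.016 -1.902
vertex -3.487 -3.741 -3.242
endloop
endfacet
facet normal 0.404 -0.652 0.642
outer loop
vertex -3.096 -4.373 -2.619
vertex -1.709 -3.077 -2.175
vertex -3.66 -4.016 -1.902
endloop
endfacet
facet normal 0.712 0.665 0.228
outer loop
vertex -2.273 -2.719 -1.458
vertex -1.709 -3.077 -2.175
vertex -2.664 -2.087 -2.081
endloop
endfacet
facet normal -0.404 0.652 -0.642
outer loop
vertex -2.1 -2.444 -2.798
vertex -3.487 -3.741 -3.242
vertex -2.664 -2.087 -2.081
endloop
endfacet
facet normal 0.711 0.665 0.229
outer loop
vertex -2.664 -2.087 -2.081
vertex -1.709 -3.077 -2.175
vertex -2.1 -2.444 -2.798
endloop
endfacet
facet normal 0.576 -0.365 -0.732
outer loop
vertex -2.1 -2.444 -2.798
vertex -3.096 -4.373 -2.619
vertex -3.487 -3.741 -3.242
endloop
endfacet
facet normal 0.575 -0.365 -0.732
outer loop
vertex -1.709 -3.077 -2.175
vertex -3.096 -4.373 -2.619
vertex -2.1 -2.444 -2.798
endloop
endfacet
facet normal -0.358 -0.364 0.860
outer loop
vertex -0.027 -0.721 -3.102
vertex -0.115 0.671 -2.549
vertex -1.145 -0.623 -3.526
endloop
endfacet
facet normal 0.058 -0.928 -0.369
outer loop
vertex -0.545 -0.011 -4.971
vertex -0.027 -0.721 -3.102
vertex -1.145 -0.623 -3.526
endloop
endfacet
facet normal -0.357 -0.365 0.860
outer loop
vertex -1.145 -0.623 -3.526
vertex -0.115 0.671 -2.549
vertex -1.234 0.768 -2.973
endloop
endfacet
facet normal -0.932 0.081 -0.353
outer loop
vertex -1.234 0.768 -2.973
vertex -0.545 -0.011 -4.971
vertex -1.145 -0.623 -3.526
endloop
endfacet
facet normal 0.932 -0.081 0.353
outer loop
vertex -0.027 -0.721 -3.102
vertex 0.485 1.283 -3.994
vertex -0.115 0.671 -2.549
endloop
endfacet
facet normal 0.059 -0.928 -0.369
outer loop
vertex 0.574 -0.108 -4.547
vertex -0.027 -0.721 -3.102
vertex -0.545 -0.011 -4.971
endloop
endfacet
facet normal 0.932 -0.081 0.353
outer loop
vertex 0.574 -0.108 -4.547
vertex 0.485 1.283 -3.994
vertex -0.027 -0.721 -3.102
endloop
endfacet
facet normal -0.059 0.928 0.368
outer loop
vertex -0.115 0.671 -2.549
vertex 0.485 1.283 -3.994
vertex -1.234 0.768 -2.973
endloop
endfacet
facet normal -0.932 0.081 -0.353
outer loop
vertex -0.633 1.381 -4.418
vertex -0.545 -0.011 -4.971
vertex -1.234 0.768 -2.973
endloop
endfacet
facet normal -0.059 0.928 0.369
outer loop
vertex -1.234 0.768 -2.973
vertex 0.485 1.283 -3.994
vertex -0.633 1.381 -4.418
endloop
endfacet
facet normal 0.357 0.364 -0.860
outer loop
vertex -0.633 1.381 -4.418
vertex 0.574 -0.108 -4.547
vertex -0.545 -0.011 -4.971
endloop
endfacet
facet normal 0.358 0.365 -0.860
outer loop
vertex 0.485 1.283 -3.994
vertex 0.574 -0.108 -4.547
vertex -0.633 1.381 -4.418
endloop
endfacet

endsolid


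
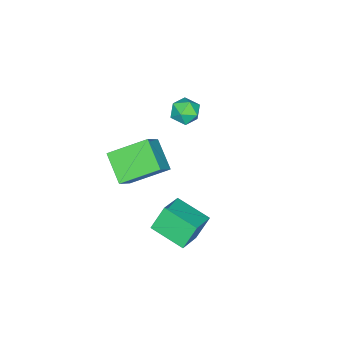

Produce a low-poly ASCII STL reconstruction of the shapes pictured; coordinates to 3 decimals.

solid 
facet normal -0.475 -0.686 0.551
outer loop
vertex -0.09 -2.264 -0.045
vertex -1.148 -2.389 -1.114
vertex 0.984 -3.724 -0.937
endloop
endfacet
facet normal 0.701 0.083 0.708
outer loop
vertex 1.768 -2.591 -1.846
vertex -0.09 -2.264 -0.045
vertex 0.984 -3.724 -0.937
endloop
endfacet
facet normal -0.476 -0.686 0.550
outer loop
vertex 0.984 -3.724 -0.937
vertex -1.148 -2.389 -1.114
vertex -0.075 -3.848 -2.007
endloop
endfacet
facet normal 0.531 -0.723 -0.442
outer loop
vertex -0.075 -3.848 -2.007
vertex 1.768 -2.591 -1.846
vertex 0.984 -3.724 -0.937
endloop
endfacet
facet normal -0.532 0.722 0.442
outer loop
vertex -0.09 -2.264 -0.045
vertex -0.364 -1.256 -2.023
vertex -1.148 -2.389 -1.114
endloop
endfacet
facet normal 0.701 0.082 0.708
outer loop
vertex 0.695 -1.132 -0.953
vertex -0.09 -2.264 -0.045
vertex 1.768 -2.591 -1.846
endloop
endfacet
facet normal -0.531 0.723 0.442
outer loop
vertex 0.695 -1.132 -0.953
vertex -0.364 -1.256 -2.023
vertex -0.09 -2.264 -0.045
endloop
endfacet
facet normal -0.701 -0.083 -0.708
outer loop
vertex -1.148 -2.389 -1.114
vertex -0.364 -1.256 -2.023
vertex -0.075 -3.848 -2.007
endloop
endfacet
facet normal 0.532 -0.723 -0.442
outer loop
vertex 0.71 -2.716 -2.915
vertex 1.768 -2.591 -1.846
vertex -0.075 -3.848 -2.007
endloop
endfacet
facet normal -0.701 -0.083 -0.709
outer loop
vertex -0.075 -3.848 -2.007
vertex -0.364 -1.256 -2.023
vertex 0.71 -2.716 -2.915
endloop
endfacet
facet normal 0.475 0.686 -0.551
outer loop
vertex 0.71 -2.716 -2.915
vertex 0.695 -1.132 -0.953
vertex 1.768 -2.591 -1.846
endloop
endfacet
facet normal 0.476 0.686 -0.550
outer loop
vertex -0.364 -1.256 -2.023
vertex 0.695 -1.132 -0.953
vertex 0.71 -2.716 -2.915
endloop
endfacet
facet normal -0.995 -0.038 0.096
outer loop
vertex -4.021 -2.445 -1.342
vertex -3.94 -2.658 -0.587
vertex -3.988 -1.895 -0.779
endloop
endfacet
facet normal -0.804 0.448 -0.391
outer loop
vertex -4.021 -2.445 -1.342
vertex -3.988 -1.895 -0.779
vertex -3.599 -1.789 -1.457
endloop
endfacet
facet normal -0.426 0.117 -0.897
outer loop
vertex -4.021 -2.445 -1.342
vertex -3.599 -1.789 -1.457
vertex -3.311 -2.487 -1.685
endloop
endfacet
facet normal -0.383 -0.574 -0.723
outer loop
vertex -4.021 -2.445 -1.342
vertex -3.311 -2.487 -1.685
vertex -3.522 -3.024 -1.147
endloop
endfacet
facet normal -0.734 -0.670 -0.110
outer loop
vertex -4.021 -2.445 -1.342
vertex -3.522 -3.024 -1.147
vertex -3.94 -2.658 -0.587
endloop
endfacet
facet normal -0.378 0.923 -0.072
outer loop
vertex -3.599 -1.789 -1.457
vertex -3.988 -1.895 -0.779
vertex -3.258 -1.596 -0.773
endloop
endfacet
facet normal -0.686 0.137 0.714
outer loop
vertex -3.988 -1.895 -0.779
vertex -3.94 -2.658 -0.587
vertex -3.469 -2.133 -0.235
endloop
endfacet
facet normal -0.264 -0.886 0.382
outer loop
vertex -3.94 -2.658 -0.587
vertex -3.522 -3.024 -1.147
vertex -3.181 -2.831 -0.463
endloop
endfacet
facet normal 0.305 -0.731 -0.610
outer loop
vertex -3.522 -3.024 -1.147
vertex -3.311 -2.487 -1.685
vertex -2.792 -2.725 -1.141
endloop
endfacet
facet normal 0.234 0.388 -0.892
outer loop
vertex -3.311 -2.487 -1.685
vertex -3.599 -1.789 -1.457
vertex -2.84 -1.962 -1.333
endloop
endfacet
facet normal 0.383 0.574 0.723
outer loop
vertex -2.759 -2.175 -0.578
vertex -3.258 -1.596 -0.773
vertex -3.469 -2.133 -0.235
endloop
endfacet
facet normal 0.426 -0.117 0.897
outer loop
vertex -2.759 -2.175 -0.578
vertex -3.469 -2.133 -0.235
vertex -3.181 -2.831 -0.463
endloop
endfacet
facet normal 0.804 -0.448 0.391
outer loop
vertex -2.759 -2.175 -0.578
vertex -3.181 -2.831 -0.463
vertex -2.792 -2.725 -1.141
endloop
endfacet
facet normal 0.995 0.038 -0.096
outer loop
vertex -2.759 -2.175 -0.578
vertex -2.792 -2.725 -1.141
vertex -2.84 -1.962 -1.333
endloop
endfacet
facet normal 0.734 0.670 0.110
outer loop
vertex -2.759 -2.175 -0.578
vertex -2.84 -1.962 -1.333
vertex -3.258 -1.596 -0.773
endloop
endfacet
facet normal -0.305 0.731 0.610
outer loop
vertex -3.469 -2.133 -0.235
vertex -3.258 -1.596 -0.773
vertex -3.988 -1.895 -0.779
endloop
endfacet
facet normal -0.234 -0.388 0.892
outer loop
vertex -3.181 -2.831 -0.463
vertex -3.469 -2.133 -0.235
vertex -3.94 -2.658 -0.587
endloop
endfacet
facet normal 0.378 -0.923 0.072
outer loop
vertex -2.792 -2.725 -1.141
vertex -3.181 -2.831 -0.463
vertex -3.522 -3.024 -1.147
endloop
endfacet
facet normal 0.686 -0.137 -0.714
outer loop
vertex -2.84 -1.962 -1.333
vertex -2.792 -2.725 -1.141
vertex -3.311 -2.487 -1.685
endloop
endfacet
facet normal 0.264 0.886 -0.382
outer loop
vertex -3.258 -1.596 -0.773
vertex -2.84 -1.962 -1.333
vertex -3.599 -1.789 -1.457
endloop
endfacet
facet normal -0.438 0.256 0.862
outer loop
vertex 1.419 0.177 -1.636
vertex 2.712 0.293 -1.013
vertex 1.49 1.825 -2.089
endloop
endfacet
facet normal -0.898 -0.080 -0.432
outer loop
vertex 2.068 1.487 -3.227
vertex 1.419 0.177 -1.636
vertex 1.49 1.825 -2.089
endloop
endfacet
facet normal -0.438 0.256 0.862
outer loop
vertex 1.49 1.825 -2.089
vertex 2.712 0.293 -1.013
vertex 2.783 1.94 -1.466
endloop
endfacet
facet normal 0.042 0.963 -0.265
outer loop
vertex 2.783 1.94 -1.466
vertex 2.068 1.487 -3.227
vertex 1.49 1.825 -2.089
endloop
endfacet
facet normal -0.041 -0.963 0.265
outer loop
vertex 1.419 0.177 -1.636
vertex 3.29 -0.045 -2.151
vertex 2.712 0.293 -1.013
endloop
endfacet
facet normal -0.898 -0.080 -0.432
outer loop
vertex 1.997 -0.16 -2.774
vertex 1.419 0.177 -1.636
vertex 2.068 1.487 -3.227
endloop
endfacet
facet normal -0.042 -0.964 0.264
outer loop
vertex 1.997 -0.16 -2.774
vertex 3.29 -0.045 -2.151
vertex 1.419 0.177 -1.636
endloop
endfacet
facet normal 0.898 0.080 0.432
outer loop
vertex 2.712 0.293 -1.013
vertex 3.29 -0.045 -2.151
vertex 2.783 1.94 -1.466
endloop
endfacet
facet normal 0.041 0.964 -0.265
outer loop
vertex 3.361 1.603 -2.604
vertex 2.068 1.487 -3.227
vertex 2.783 1.94 -1.466
endloop
endfacet
facet normal 0.898 0.080 0.432
outer loop
vertex 2.783 1.94 -1.466
vertex 3.29 -0.045 -2.151
vertex 3.361 1.603 -2.604
endloop
endfacet
facet normal 0.438 -0.256 -0.862
outer loop
vertex 3.361 1.603 -2.604
vertex 1.997 -0.16 -2.774
vertex 2.068 1.487 -3.227
endloop
endfacet
facet normal 0.438 -0.256 -0.862
outer loop
vertex 3.29 -0.045 -2.151
vertex 1.997 -0.16 -2.774
vertex 3.361 1.603 -2.604
endloop
endfacet

endsolid


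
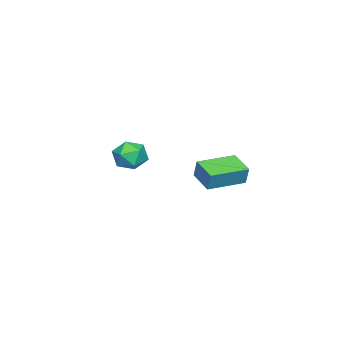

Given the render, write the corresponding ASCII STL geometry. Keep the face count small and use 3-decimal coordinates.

solid 
facet normal -0.562 -0.773 0.295
outer loop
vertex 1.809 1.56 -1.31
vertex 0.347 2.628 -1.298
vertex 1.642 1.342 -2.199
endloop
endfacet
facet normal 0.807 -0.590 -0.007
outer loop
vertex 2.333 2.292 -2.562
vertex 1.809 1.56 -1.31
vertex 1.642 1.342 -2.199
endloop
endfacet
facet normal -0.561 -0.773 0.296
outer loop
vertex 1.642 1.342 -2.199
vertex 0.347 2.628 -1.298
vertex 0.18 2.409 -2.186
endloop
endfacet
facet normal -0.180 -0.234 -0.955
outer loop
vertex 0.18 2.409 -2.186
vertex 2.333 2.292 -2.562
vertex 1.642 1.342 -2.199
endloop
endfacet
facet normal 0.179 0.235 0.955
outer loop
vertex 1.809 1.56 -1.31
vertex 1.038 3.578 -1.661
vertex 0.347 2.628 -1.298
endloop
endfacet
facet normal 0.808 -0.589 -0.007
outer loop
vertex 2.5 2.511 -1.674
vertex 1.809 1.56 -1.31
vertex 2.333 2.292 -2.562
endloop
endfacet
facet normal 0.180 0.235 0.955
outer loop
vertex 2.5 2.511 -1.674
vertex 1.038 3.578 -1.661
vertex 1.809 1.56 -1.31
endloop
endfacet
facet normal -0.808 0.590 0.006
outer loop
vertex 0.347 2.628 -1.298
vertex 1.038 3.578 -1.661
vertex 0.18 2.409 -2.186
endloop
endfacet
facet normal -0.180 -0.235 -0.955
outer loop
vertex 0.871 3.36 -2.55
vertex 2.333 2.292 -2.562
vertex 0.18 2.409 -2.186
endloop
endfacet
facet normal -0.808 0.590 0.007
outer loop
vertex 0.18 2.409 -2.186
vertex 1.038 3.578 -1.661
vertex 0.871 3.36 -2.55
endloop
endfacet
facet normal 0.562 0.772 -0.296
outer loop
vertex 0.871 3.36 -2.55
vertex 2.5 2.511 -1.674
vertex 2.333 2.292 -2.562
endloop
endfacet
facet normal 0.562 0.773 -0.295
outer loop
vertex 1.038 3.578 -1.661
vertex 2.5 2.511 -1.674
vertex 0.871 3.36 -2.55
endloop
endfacet
facet normal -0.132 0.384 0.914
outer loop
vertex -1.086 -2.397 -2.131
vertex -0.467 -2.94 -1.813
vertex -0.241 -2.142 -2.116
endloop
endfacet
facet normal -0.270 0.871 0.410
outer loop
vertex -1.086 -2.397 -2.131
vertex -0.241 -2.142 -2.116
vertex -0.743 -1.966 -2.821
endloop
endfacet
facet normal -0.789 0.615 -0.008
outer loop
vertex -1.086 -2.397 -2.131
vertex -0.743 -1.966 -2.821
vertex -1.279 -2.655 -2.954
endloop
endfacet
facet normal -0.971 -0.029 0.237
outer loop
vertex -1.086 -2.397 -2.131
vertex -1.279 -2.655 -2.954
vertex -1.109 -3.257 -2.33
endloop
endfacet
facet normal -0.565 -0.172 0.807
outer loop
vertex -1.086 -2.397 -2.131
vertex -1.109 -3.257 -2.33
vertex -0.467 -2.94 -1.813
endloop
endfacet
facet normal 0.317 0.948 0.011
outer loop
vertex -0.743 -1.966 -2.821
vertex -0.241 -2.142 -2.116
vertex 0.089 -2.243 -2.93
endloop
endfacet
facet normal 0.540 0.161 0.826
outer loop
vertex -0.241 -2.142 -2.116
vertex -0.467 -2.94 -1.813
vertex 0.259 -2.845 -2.306
endloop
endfacet
facet normal -0.161 -0.740 0.653
outer loop
vertex -0.467 -2.94 -1.813
vertex -1.109 -3.257 -2.33
vertex -0.277 -3.534 -2.439
endloop
endfacet
facet normal -0.818 -0.509 -0.268
outer loop
vertex -1.109 -3.257 -2.33
vertex -1.279 -2.655 -2.954
vertex -0.779 -3.358 -3.144
endloop
endfacet
facet normal -0.522 0.534 -0.665
outer loop
vertex -1.279 -2.655 -2.954
vertex -0.743 -1.966 -2.821
vertex -0.553 -2.56 -3.447
endloop
endfacet
facet normal 0.971 0.029 -0.237
outer loop
vertex 0.066 -3.103 -3.129
vertex 0.089 -2.243 -2.93
vertex 0.259 -2.845 -2.306
endloop
endfacet
facet normal 0.789 -0.615 0.008
outer loop
vertex 0.066 -3.103 -3.129
vertex 0.259 -2.845 -2.306
vertex -0.277 -3.534 -2.439
endloop
endfacet
facet normal 0.270 -0.871 -0.410
outer loop
vertex 0.066 -3.103 -3.129
vertex -0.277 -3.534 -2.439
vertex -0.779 -3.358 -3.144
endloop
endfacet
facet normal 0.132 -0.384 -0.914
outer loop
vertex 0.066 -3.103 -3.129
vertex -0.779 -3.358 -3.144
vertex -0.553 -2.56 -3.447
endloop
endfacet
facet normal 0.565 0.172 -0.807
outer loop
vertex 0.066 -3.103 -3.129
vertex -0.553 -2.56 -3.447
vertex 0.089 -2.243 -2.93
endloop
endfacet
facet normal 0.818 0.509 0.268
outer loop
vertex 0.259 -2.845 -2.306
vertex 0.089 -2.243 -2.93
vertex -0.241 -2.142 -2.116
endloop
endfacet
facet normal 0.522 -0.534 0.665
outer loop
vertex -0.277 -3.534 -2.439
vertex 0.259 -2.845 -2.306
vertex -0.467 -2.94 -1.813
endloop
endfacet
facet normal -0.317 -0.948 -0.011
outer loop
vertex -0.779 -3.358 -3.144
vertex -0.277 -3.534 -2.439
vertex -1.109 -3.257 -2.33
endloop
endfacet
facet normal -0.540 -0.161 -0.826
outer loop
vertex -0.553 -2.56 -3.447
vertex -0.779 -3.358 -3.144
vertex -1.279 -2.655 -2.954
endloop
endfacet
facet normal 0.161 0.740 -0.653
outer loop
vertex 0.089 -2.243 -2.93
vertex -0.553 -2.56 -3.447
vertex -0.743 -1.966 -2.821
endloop
endfacet

endsolid


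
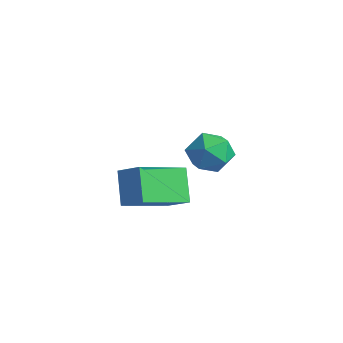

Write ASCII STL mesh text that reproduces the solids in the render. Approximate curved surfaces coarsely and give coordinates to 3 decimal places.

solid 
facet normal -0.828 -0.222 -0.515
outer loop
vertex -0.902 -1.162 -1.706
vertex -0.919 0.684 -2.475
vertex -0.134 -1.592 -2.756
endloop
endfacet
facet normal 0.008 -0.923 0.384
outer loop
vertex 0.719 -1.364 -2.225
vertex -0.902 -1.162 -1.706
vertex -0.134 -1.592 -2.756
endloop
endfacet
facet normal -0.828 -0.222 -0.515
outer loop
vertex -0.134 -1.592 -2.756
vertex -0.919 0.684 -2.475
vertex -0.151 0.254 -3.524
endloop
endfacet
facet normal 0.561 -0.314 -0.766
outer loop
vertex -0.151 0.254 -3.524
vertex 0.719 -1.364 -2.225
vertex -0.134 -1.592 -2.756
endloop
endfacet
facet normal -0.561 0.314 0.766
outer loop
vertex -0.902 -1.162 -1.706
vertex -0.066 0.912 -1.944
vertex -0.919 0.684 -2.475
endloop
endfacet
facet normal 0.008 -0.923 0.384
outer loop
vertex -0.049 -0.934 -1.176
vertex -0.902 -1.162 -1.706
vertex 0.719 -1.364 -2.225
endloop
endfacet
facet normal -0.560 0.314 0.767
outer loop
vertex -0.049 -0.934 -1.176
vertex -0.066 0.912 -1.944
vertex -0.902 -1.162 -1.706
endloop
endfacet
facet normal -0.008 0.923 -0.384
outer loop
vertex -0.919 0.684 -2.475
vertex -0.066 0.912 -1.944
vertex -0.151 0.254 -3.524
endloop
endfacet
facet normal 0.560 -0.314 -0.766
outer loop
vertex 0.702 0.482 -2.994
vertex 0.719 -1.364 -2.225
vertex -0.151 0.254 -3.524
endloop
endfacet
facet normal -0.008 0.923 -0.384
outer loop
vertex -0.151 0.254 -3.524
vertex -0.066 0.912 -1.944
vertex 0.702 0.482 -2.994
endloop
endfacet
facet normal 0.828 0.222 0.515
outer loop
vertex 0.702 0.482 -2.994
vertex -0.049 -0.934 -1.176
vertex 0.719 -1.364 -2.225
endloop
endfacet
facet normal 0.828 0.222 0.515
outer loop
vertex -0.066 0.912 -1.944
vertex -0.049 -0.934 -1.176
vertex 0.702 0.482 -2.994
endloop
endfacet
facet normal -0.747 0.336 0.574
outer loop
vertex -2.458 3.102 -2.762
vertex -1.924 3.007 -2.012
vertex -1.926 3.805 -2.481
endloop
endfacet
facet normal -0.779 0.622 -0.080
outer loop
vertex -2.458 3.102 -2.762
vertex -1.926 3.805 -2.481
vertex -1.992 3.606 -3.383
endloop
endfacet
facet normal -0.830 0.088 -0.551
outer loop
vertex -2.458 3.102 -2.762
vertex -1.992 3.606 -3.383
vertex -2.031 2.686 -3.471
endloop
endfacet
facet normal -0.828 -0.527 -0.189
outer loop
vertex -2.458 3.102 -2.762
vertex -2.031 2.686 -3.471
vertex -1.989 2.316 -2.624
endloop
endfacet
facet normal -0.777 -0.375 0.506
outer loop
vertex -2.458 3.102 -2.762
vertex -1.989 2.316 -2.624
vertex -1.924 3.007 -2.012
endloop
endfacet
facet normal -0.167 0.965 -0.201
outer loop
vertex -1.992 3.606 -3.383
vertex -1.926 3.805 -2.481
vertex -1.171 3.824 -3.016
endloop
endfacet
facet normal -0.114 0.503 0.857
outer loop
vertex -1.926 3.805 -2.481
vertex -1.924 3.007 -2.012
vertex -1.129 3.454 -2.169
endloop
endfacet
facet normal -0.162 -0.646 0.746
outer loop
vertex -1.924 3.007 -2.012
vertex -1.989 2.316 -2.624
vertex -1.168 2.534 -2.257
endloop
endfacet
facet normal -0.245 -0.893 -0.378
outer loop
vertex -1.989 2.316 -2.624
vertex -2.031 2.686 -3.471
vertex -1.234 2.335 -3.159
endloop
endfacet
facet normal -0.248 0.103 -0.963
outer loop
vertex -2.031 2.686 -3.471
vertex -1.992 3.606 -3.383
vertex -1.236 3.133 -3.628
endloop
endfacet
facet normal 0.828 0.527 0.189
outer loop
vertex -0.702 3.038 -2.878
vertex -1.171 3.824 -3.016
vertex -1.129 3.454 -2.169
endloop
endfacet
facet normal 0.830 -0.088 0.551
outer loop
vertex -0.702 3.038 -2.878
vertex -1.129 3.454 -2.169
vertex -1.168 2.534 -2.257
endloop
endfacet
facet normal 0.779 -0.622 0.080
outer loop
vertex -0.702 3.038 -2.878
vertex -1.168 2.534 -2.257
vertex -1.234 2.335 -3.159
endloop
endfacet
facet normal 0.747 -0.336 -0.574
outer loop
vertex -0.702 3.038 -2.878
vertex -1.234 2.335 -3.159
vertex -1.236 3.133 -3.628
endloop
endfacet
facet normal 0.777 0.375 -0.506
outer loop
vertex -0.702 3.038 -2.878
vertex -1.236 3.133 -3.628
vertex -1.171 3.824 -3.016
endloop
endfacet
facet normal 0.245 0.893 0.378
outer loop
vertex -1.129 3.454 -2.169
vertex -1.171 3.824 -3.016
vertex -1.926 3.805 -2.481
endloop
endfacet
facet normal 0.248 -0.103 0.963
outer loop
vertex -1.168 2.534 -2.257
vertex -1.129 3.454 -2.169
vertex -1.924 3.007 -2.012
endloop
endfacet
facet normal 0.167 -0.965 0.201
outer loop
vertex -1.234 2.335 -3.159
vertex -1.168 2.534 -2.257
vertex -1.989 2.316 -2.624
endloop
endfacet
facet normal 0.114 -0.503 -0.857
outer loop
vertex -1.236 3.133 -3.628
vertex -1.234 2.335 -3.159
vertex -2.031 2.686 -3.471
endloop
endfacet
facet normal 0.162 0.646 -0.746
outer loop
vertex -1.171 3.824 -3.016
vertex -1.236 3.133 -3.628
vertex -1.992 3.606 -3.383
endloop
endfacet

endsolid


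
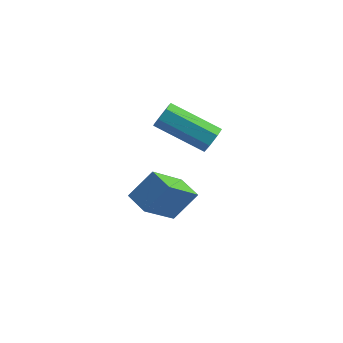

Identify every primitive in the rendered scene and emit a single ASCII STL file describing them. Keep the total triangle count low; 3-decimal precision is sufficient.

solid 
facet normal 0.882 0.131 -0.453
outer loop
vertex 1.451 -2.922 3.782
vertex 1.246 -3.227 3.295
vertex 1.216 -2.629 3.409
endloop
endfacet
facet normal 0.158 0.822 0.546
outer loop
vertex 1.451 -2.922 3.782
vertex 1.216 -2.629 3.409
vertex -0.481 -3.208 4.773
endloop
endfacet
facet normal 0.159 0.822 0.547
outer loop
vertex -0.481 -3.208 4.773
vertex 1.216 -2.629 3.409
vertex -0.716 -2.914 4.4
endloop
endfacet
facet normal -0.882 -0.131 0.452
outer loop
vertex -0.481 -3.208 4.773
vertex -0.716 -2.914 4.4
vertex -0.686 -3.513 4.285
endloop
endfacet
facet normal 0.882 0.130 -0.452
outer loop
vertex 1.216 -2.629 3.409
vertex 1.246 -3.227 3.295
vertex 1.004 -2.786 2.95
endloop
endfacet
facet normal -0.247 0.946 -0.210
outer loop
vertex 1.216 -2.629 3.409
vertex 1.004 -2.786 2.95
vertex -0.716 -2.914 4.4
endloop
endfacet
facet normal -0.247 0.946 -0.210
outer loop
vertex -0.716 -2.914 4.4
vertex 1.004 -2.786 2.95
vertex -0.928 -3.071 3.941
endloop
endfacet
facet normal -0.882 -0.131 0.452
outer loop
vertex -0.716 -2.914 4.4
vertex -0.928 -3.071 3.941
vertex -0.686 -3.513 4.285
endloop
endfacet
facet normal 0.882 0.130 -0.453
outer loop
vertex 1.004 -2.786 2.95
vertex 1.246 -3.227 3.295
vertex 0.974 -3.275 2.751
endloop
endfacet
facet normal -0.467 0.358 -0.808
outer loop
vertex 1.004 -2.786 2.95
vertex 0.974 -3.275 2.751
vertex -0.928 -3.071 3.941
endloop
endfacet
facet normal -0.468 0.357 -0.809
outer loop
vertex -0.928 -3.071 3.941
vertex 0.974 -3.275 2.751
vertex -0.958 -3.561 3.742
endloop
endfacet
facet normal -0.882 -0.130 0.453
outer loop
vertex -0.928 -3.071 3.941
vertex -0.958 -3.561 3.742
vertex -0.686 -3.513 4.285
endloop
endfacet
facet normal 0.882 0.131 -0.453
outer loop
vertex 0.974 -3.275 2.751
vertex 1.246 -3.227 3.295
vertex 1.149 -3.728 2.961
endloop
endfacet
facet normal -0.336 -0.500 -0.798
outer loop
vertex 0.974 -3.275 2.751
vertex 1.149 -3.728 2.961
vertex -0.958 -3.561 3.742
endloop
endfacet
facet normal -0.336 -0.500 -0.798
outer loop
vertex -0.958 -3.561 3.742
vertex 1.149 -3.728 2.961
vertex -0.783 -4.014 3.952
endloop
endfacet
facet normal -0.882 -0.131 0.453
outer loop
vertex -0.958 -3.561 3.742
vertex -0.783 -4.014 3.952
vertex -0.686 -3.513 4.285
endloop
endfacet
facet normal 0.882 0.131 -0.453
outer loop
vertex 1.149 -3.728 2.961
vertex 1.246 -3.227 3.295
vertex 1.397 -3.804 3.422
endloop
endfacet
facet normal 0.049 -0.981 -0.188
outer loop
vertex 1.149 -3.728 2.961
vertex 1.397 -3.804 3.422
vertex -0.783 -4.014 3.952
endloop
endfacet
facet normal 0.049 -0.981 -0.188
outer loop
vertex -0.783 -4.014 3.952
vertex 1.397 -3.804 3.422
vertex -0.535 -4.09 4.413
endloop
endfacet
facet normal -0.882 -0.130 0.453
outer loop
vertex -0.783 -4.014 3.952
vertex -0.535 -4.09 4.413
vertex -0.686 -3.513 4.285
endloop
endfacet
facet normal 0.882 0.132 -0.452
outer loop
vertex 1.397 -3.804 3.422
vertex 1.246 -3.227 3.295
vertex 1.531 -3.446 3.788
endloop
endfacet
facet normal 0.396 -0.725 0.564
outer loop
vertex 1.397 -3.804 3.422
vertex 1.531 -3.446 3.788
vertex -0.535 -4.09 4.413
endloop
endfacet
facet normal 0.397 -0.723 0.566
outer loop
vertex -0.535 -4.09 4.413
vertex 1.531 -3.446 3.788
vertex -0.401 -3.731 4.778
endloop
endfacet
facet normal -0.882 -0.131 0.452
outer loop
vertex -0.535 -4.09 4.413
vertex -0.401 -3.731 4.778
vertex -0.686 -3.513 4.285
endloop
endfacet
facet normal 0.882 0.130 -0.453
outer loop
vertex 1.531 -3.446 3.788
vertex 1.246 -3.227 3.295
vertex 1.451 -2.922 3.782
endloop
endfacet
facet normal 0.445 0.078 0.892
outer loop
vertex 1.531 -3.446 3.788
vertex 1.451 -2.922 3.782
vertex -0.401 -3.731 4.778
endloop
endfacet
facet normal 0.446 0.077 0.892
outer loop
vertex -0.401 -3.731 4.778
vertex 1.451 -2.922 3.782
vertex -0.481 -3.208 4.773
endloop
endfacet
facet normal -0.882 -0.131 0.452
outer loop
vertex -0.401 -3.731 4.778
vertex -0.481 -3.208 4.773
vertex -0.686 -3.513 4.285
endloop
endfacet
facet normal -0.440 -0.509 -0.740
outer loop
vertex -0.644 -5.028 -0.1
vertex -1.581 -4.539 0.121
vertex -0.182 -3.563 -1.382
endloop
endfacet
facet normal 0.868 -0.453 -0.205
outer loop
vertex 0.461 -2.821 -0.301
vertex -0.644 -5.028 -0.1
vertex -0.182 -3.563 -1.382
endloop
endfacet
facet normal -0.441 -0.508 -0.740
outer loop
vertex -0.182 -3.563 -1.382
vertex -1.581 -4.539 0.121
vertex -1.119 -3.074 -1.16
endloop
endfacet
facet normal 0.231 0.733 -0.640
outer loop
vertex -1.119 -3.074 -1.16
vertex 0.461 -2.821 -0.301
vertex -0.182 -3.563 -1.382
endloop
endfacet
facet normal -0.231 -0.732 0.640
outer loop
vertex -0.644 -5.028 -0.1
vertex -0.938 -3.797 1.202
vertex -1.581 -4.539 0.121
endloop
endfacet
facet normal 0.868 -0.453 -0.205
outer loop
vertex -0.001 -4.286 0.98
vertex -0.644 -5.028 -0.1
vertex 0.461 -2.821 -0.301
endloop
endfacet
facet normal -0.231 -0.733 0.641
outer loop
vertex -0.001 -4.286 0.98
vertex -0.938 -3.797 1.202
vertex -0.644 -5.028 -0.1
endloop
endfacet
facet normal -0.868 0.453 0.205
outer loop
vertex -1.581 -4.539 0.121
vertex -0.938 -3.797 1.202
vertex -1.119 -3.074 -1.16
endloop
endfacet
facet normal 0.231 0.732 -0.641
outer loop
vertex -0.476 -2.332 -0.08
vertex 0.461 -2.821 -0.301
vertex -1.119 -3.074 -1.16
endloop
endfacet
facet normal -0.868 0.453 0.205
outer loop
vertex -1.119 -3.074 -1.16
vertex -0.938 -3.797 1.202
vertex -0.476 -2.332 -0.08
endloop
endfacet
facet normal 0.440 0.508 0.740
outer loop
vertex -0.476 -2.332 -0.08
vertex -0.001 -4.286 0.98
vertex 0.461 -2.821 -0.301
endloop
endfacet
facet normal 0.441 0.508 0.740
outer loop
vertex -0.938 -3.797 1.202
vertex -0.001 -4.286 0.98
vertex -0.476 -2.332 -0.08
endloop
endfacet

endsolid


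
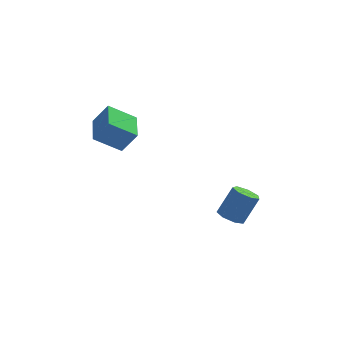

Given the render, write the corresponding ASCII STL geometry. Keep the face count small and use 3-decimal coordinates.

solid 
facet normal -0.548 0.134 -0.826
outer loop
vertex -4.714 -1.234 2.609
vertex -4.525 0.21 2.718
vertex -3.598 -1.323 1.854
endloop
endfacet
facet normal -0.129 -0.989 -0.074
outer loop
vertex -2.995 -1.47 2.762
vertex -4.714 -1.234 2.609
vertex -3.598 -1.323 1.854
endloop
endfacet
facet normal -0.548 0.134 -0.826
outer loop
vertex -3.598 -1.323 1.854
vertex -4.525 0.21 2.718
vertex -3.41 0.121 1.963
endloop
endfacet
facet normal 0.826 -0.065 -0.559
outer loop
vertex -3.41 0.121 1.963
vertex -2.995 -1.47 2.762
vertex -3.598 -1.323 1.854
endloop
endfacet
facet normal -0.826 0.066 0.559
outer loop
vertex -4.714 -1.234 2.609
vertex -3.922 0.063 3.626
vertex -4.525 0.21 2.718
endloop
endfacet
facet normal -0.129 -0.989 -0.074
outer loop
vertex -4.11 -1.381 3.517
vertex -4.714 -1.234 2.609
vertex -2.995 -1.47 2.762
endloop
endfacet
facet normal -0.826 0.065 0.560
outer loop
vertex -4.11 -1.381 3.517
vertex -3.922 0.063 3.626
vertex -4.714 -1.234 2.609
endloop
endfacet
facet normal 0.129 0.989 0.074
outer loop
vertex -4.525 0.21 2.718
vertex -3.922 0.063 3.626
vertex -3.41 0.121 1.963
endloop
endfacet
facet normal 0.826 -0.066 -0.560
outer loop
vertex -2.806 -0.026 2.871
vertex -2.995 -1.47 2.762
vertex -3.41 0.121 1.963
endloop
endfacet
facet normal 0.129 0.989 0.074
outer loop
vertex -3.41 0.121 1.963
vertex -3.922 0.063 3.626
vertex -2.806 -0.026 2.871
endloop
endfacet
facet normal 0.548 -0.134 0.825
outer loop
vertex -2.806 -0.026 2.871
vertex -4.11 -1.381 3.517
vertex -2.995 -1.47 2.762
endloop
endfacet
facet normal 0.548 -0.134 0.826
outer loop
vertex -3.922 0.063 3.626
vertex -4.11 -1.381 3.517
vertex -2.806 -0.026 2.871
endloop
endfacet
facet normal -0.486 -0.189 -0.853
outer loop
vertex 1.183 -1.887 -2.665
vertex 0.734 -1.494 -2.496
vertex 1.251 -1.376 -2.817
endloop
endfacet
facet normal 0.865 -0.246 -0.439
outer loop
vertex 1.183 -1.887 -2.665
vertex 1.251 -1.376 -2.817
vertex 1.874 -1.619 -1.453
endloop
endfacet
facet normal 0.864 -0.248 -0.439
outer loop
vertex 1.874 -1.619 -1.453
vertex 1.251 -1.376 -2.817
vertex 1.943 -1.108 -1.606
endloop
endfacet
facet normal 0.488 0.189 0.852
outer loop
vertex 1.874 -1.619 -1.453
vertex 1.943 -1.108 -1.606
vertex 1.426 -1.226 -1.284
endloop
endfacet
facet normal -0.487 -0.187 -0.853
outer loop
vertex 1.251 -1.376 -2.817
vertex 0.734 -1.494 -2.496
vertex 0.931 -0.953 -2.727
endloop
endfacet
facet normal 0.639 0.589 -0.495
outer loop
vertex 1.251 -1.376 -2.817
vertex 0.931 -0.953 -2.727
vertex 1.943 -1.108 -1.606
endloop
endfacet
facet normal 0.638 0.590 -0.495
outer loop
vertex 1.943 -1.108 -1.606
vertex 0.931 -0.953 -2.727
vertex 1.622 -0.685 -1.516
endloop
endfacet
facet normal 0.488 0.189 0.852
outer loop
vertex 1.943 -1.108 -1.606
vertex 1.622 -0.685 -1.516
vertex 1.426 -1.226 -1.284
endloop
endfacet
facet normal -0.486 -0.187 -0.853
outer loop
vertex 0.931 -0.953 -2.727
vertex 0.734 -1.494 -2.496
vertex 0.462 -0.938 -2.463
endloop
endfacet
facet normal -0.069 0.982 -0.178
outer loop
vertex 0.931 -0.953 -2.727
vertex 0.462 -0.938 -2.463
vertex 1.622 -0.685 -1.516
endloop
endfacet
facet normal -0.069 0.982 -0.178
outer loop
vertex 1.622 -0.685 -1.516
vertex 0.462 -0.938 -2.463
vertex 1.153 -0.67 -1.252
endloop
endfacet
facet normal 0.486 0.190 0.853
outer loop
vertex 1.622 -0.685 -1.516
vertex 1.153 -0.67 -1.252
vertex 1.426 -1.226 -1.284
endloop
endfacet
facet normal -0.487 -0.188 -0.853
outer loop
vertex 0.462 -0.938 -2.463
vertex 0.734 -1.494 -2.496
vertex 0.199 -1.341 -2.224
endloop
endfacet
facet normal -0.724 0.634 0.273
outer loop
vertex 0.462 -0.938 -2.463
vertex 0.199 -1.341 -2.224
vertex 1.153 -0.67 -1.252
endloop
endfacet
facet normal -0.724 0.634 0.272
outer loop
vertex 1.153 -0.67 -1.252
vertex 0.199 -1.341 -2.224
vertex 0.89 -1.073 -1.012
endloop
endfacet
facet normal 0.487 0.190 0.853
outer loop
vertex 1.153 -0.67 -1.252
vertex 0.89 -1.073 -1.012
vertex 1.426 -1.226 -1.284
endloop
endfacet
facet normal -0.487 -0.189 -0.852
outer loop
vertex 0.199 -1.341 -2.224
vertex 0.734 -1.494 -2.496
vertex 0.339 -1.859 -2.189
endloop
endfacet
facet normal -0.834 -0.190 0.518
outer loop
vertex 0.199 -1.341 -2.224
vertex 0.339 -1.859 -2.189
vertex 0.89 -1.073 -1.012
endloop
endfacet
facet normal -0.834 -0.191 0.518
outer loop
vertex 0.89 -1.073 -1.012
vertex 0.339 -1.859 -2.189
vertex 1.03 -1.592 -0.978
endloop
endfacet
facet normal 0.486 0.187 0.853
outer loop
vertex 0.89 -1.073 -1.012
vertex 1.03 -1.592 -0.978
vertex 1.426 -1.226 -1.284
endloop
endfacet
facet normal -0.487 -0.190 -0.853
outer loop
vertex 0.339 -1.859 -2.189
vertex 0.734 -1.494 -2.496
vertex 0.777 -2.102 -2.385
endloop
endfacet
facet normal -0.317 -0.872 0.373
outer loop
vertex 0.339 -1.859 -2.189
vertex 0.777 -2.102 -2.385
vertex 1.03 -1.592 -0.978
endloop
endfacet
facet normal -0.317 -0.872 0.373
outer loop
vertex 1.03 -1.592 -0.978
vertex 0.777 -2.102 -2.385
vertex 1.468 -1.835 -1.174
endloop
endfacet
facet normal 0.486 0.188 0.854
outer loop
vertex 1.03 -1.592 -0.978
vertex 1.468 -1.835 -1.174
vertex 1.426 -1.226 -1.284
endloop
endfacet
facet normal -0.487 -0.190 -0.852
outer loop
vertex 0.777 -2.102 -2.385
vertex 0.734 -1.494 -2.496
vertex 1.183 -1.887 -2.665
endloop
endfacet
facet normal 0.439 -0.897 -0.053
outer loop
vertex 0.777 -2.102 -2.385
vertex 1.183 -1.887 -2.665
vertex 1.468 -1.835 -1.174
endloop
endfacet
facet normal 0.440 -0.896 -0.053
outer loop
vertex 1.468 -1.835 -1.174
vertex 1.183 -1.887 -2.665
vertex 1.874 -1.619 -1.453
endloop
endfacet
facet normal 0.487 0.188 0.853
outer loop
vertex 1.468 -1.835 -1.174
vertex 1.874 -1.619 -1.453
vertex 1.426 -1.226 -1.284
endloop
endfacet

endsolid
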